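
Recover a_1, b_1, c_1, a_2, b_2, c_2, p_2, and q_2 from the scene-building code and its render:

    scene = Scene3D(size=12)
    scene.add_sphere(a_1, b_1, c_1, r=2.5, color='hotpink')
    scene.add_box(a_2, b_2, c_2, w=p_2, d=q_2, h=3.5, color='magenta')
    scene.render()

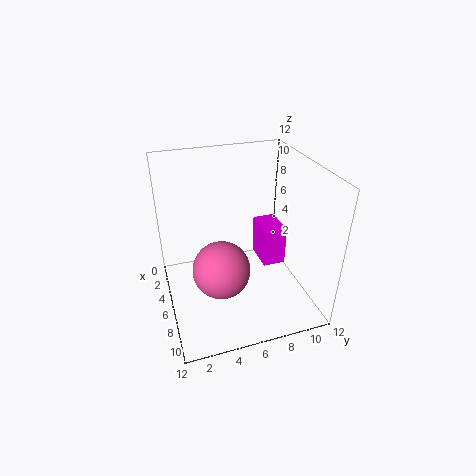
a_1 = 6
b_1 = 4.5
c_1 = 3
a_2 = 3
b_2 = 8.5
c_2 = 2.5
p_2 = 3
q_2 = 2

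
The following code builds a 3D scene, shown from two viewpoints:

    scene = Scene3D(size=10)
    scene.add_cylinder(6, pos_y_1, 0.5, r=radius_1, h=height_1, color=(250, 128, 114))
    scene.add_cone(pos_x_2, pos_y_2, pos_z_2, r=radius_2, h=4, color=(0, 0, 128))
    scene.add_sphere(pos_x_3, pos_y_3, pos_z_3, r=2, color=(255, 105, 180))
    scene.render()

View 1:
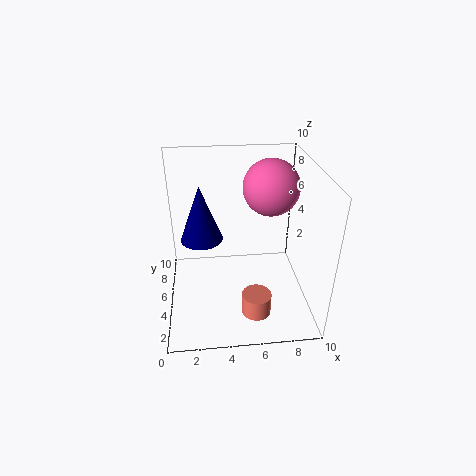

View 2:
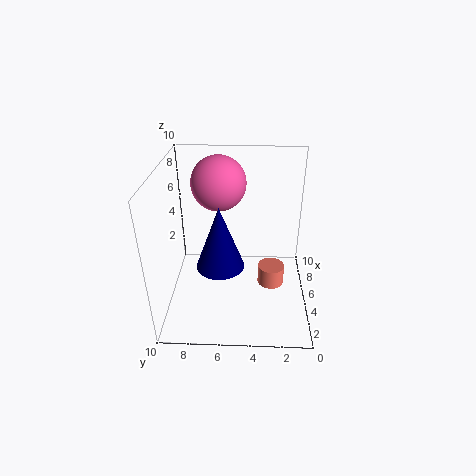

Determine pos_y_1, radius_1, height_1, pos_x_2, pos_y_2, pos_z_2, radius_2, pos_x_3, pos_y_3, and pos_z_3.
pos_y_1 = 2.5; radius_1 = 1; height_1 = 1.5; pos_x_2 = 2.5; pos_y_2 = 6; pos_z_2 = 4.5; radius_2 = 1.5; pos_x_3 = 7.5; pos_y_3 = 6.5; pos_z_3 = 8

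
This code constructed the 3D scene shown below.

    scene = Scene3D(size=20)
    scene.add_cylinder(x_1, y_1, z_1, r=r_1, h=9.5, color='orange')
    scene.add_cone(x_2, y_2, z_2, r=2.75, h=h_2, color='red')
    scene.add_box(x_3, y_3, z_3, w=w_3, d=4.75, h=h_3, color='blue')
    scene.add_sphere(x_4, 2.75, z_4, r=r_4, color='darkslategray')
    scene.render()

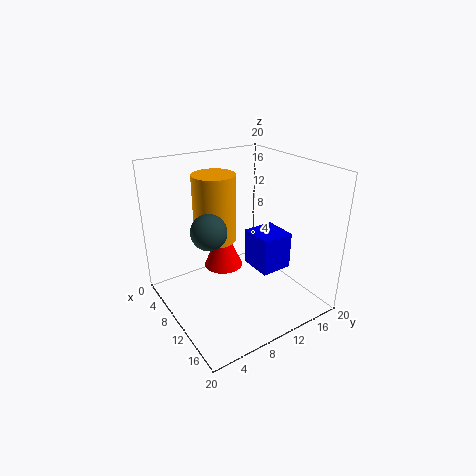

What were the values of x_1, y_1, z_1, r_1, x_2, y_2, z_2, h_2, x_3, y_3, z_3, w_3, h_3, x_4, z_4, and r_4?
x_1 = 6.75; y_1 = 8.25; z_1 = 9; r_1 = 3; x_2 = 8; y_2 = 8.75; z_2 = 5.25; h_2 = 6.25; x_3 = 7.5; y_3 = 13; z_3 = 4; w_3 = 5; h_3 = 5.5; x_4 = 15.25; z_4 = 15; r_4 = 2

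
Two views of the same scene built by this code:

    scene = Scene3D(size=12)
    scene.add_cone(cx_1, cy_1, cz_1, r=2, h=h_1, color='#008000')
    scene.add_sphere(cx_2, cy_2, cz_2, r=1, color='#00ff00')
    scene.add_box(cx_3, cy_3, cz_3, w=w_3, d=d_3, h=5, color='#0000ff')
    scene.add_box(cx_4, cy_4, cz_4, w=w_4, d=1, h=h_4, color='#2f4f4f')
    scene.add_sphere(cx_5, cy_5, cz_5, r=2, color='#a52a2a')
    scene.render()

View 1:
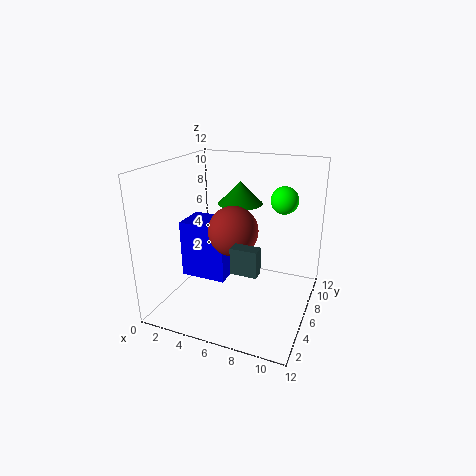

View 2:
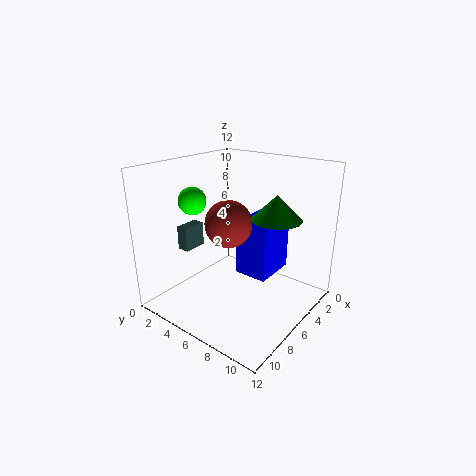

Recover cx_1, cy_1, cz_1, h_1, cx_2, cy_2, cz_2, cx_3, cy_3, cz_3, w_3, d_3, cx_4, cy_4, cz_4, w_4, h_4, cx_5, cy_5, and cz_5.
cx_1 = 5; cy_1 = 9; cz_1 = 8; h_1 = 2; cx_2 = 10; cy_2 = 5; cz_2 = 10; cx_3 = 1; cy_3 = 5; cz_3 = 2; w_3 = 4; d_3 = 3; cx_4 = 7; cy_4 = 2; cz_4 = 5; w_4 = 2; h_4 = 2; cx_5 = 6; cy_5 = 5; cz_5 = 7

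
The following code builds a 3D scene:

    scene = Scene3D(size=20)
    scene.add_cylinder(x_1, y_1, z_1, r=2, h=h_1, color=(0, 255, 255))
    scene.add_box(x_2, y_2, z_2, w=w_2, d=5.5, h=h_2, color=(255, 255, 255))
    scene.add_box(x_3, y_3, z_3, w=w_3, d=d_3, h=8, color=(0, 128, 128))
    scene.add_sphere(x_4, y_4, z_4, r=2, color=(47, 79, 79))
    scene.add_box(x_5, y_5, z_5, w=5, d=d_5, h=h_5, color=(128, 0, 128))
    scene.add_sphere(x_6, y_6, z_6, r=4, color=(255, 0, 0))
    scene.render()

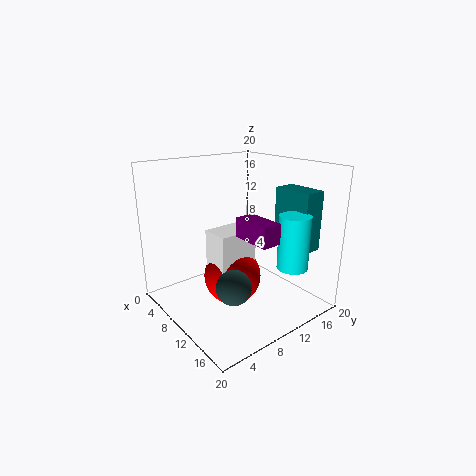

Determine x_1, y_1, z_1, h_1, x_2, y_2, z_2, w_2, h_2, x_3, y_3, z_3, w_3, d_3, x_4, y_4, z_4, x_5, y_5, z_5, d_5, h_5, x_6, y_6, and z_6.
x_1 = 17.5
y_1 = 13
z_1 = 7.5
h_1 = 7
x_2 = 8
y_2 = 6
z_2 = 6
w_2 = 4
h_2 = 5.5
x_3 = 12.5
y_3 = 14.5
z_3 = 9
w_3 = 5.5
d_3 = 3
x_4 = 17.5
y_4 = 3.5
z_4 = 8
x_5 = 13.5
y_5 = 7
z_5 = 12
d_5 = 2.5
h_5 = 2.5
x_6 = 10
y_6 = 9
z_6 = 4.5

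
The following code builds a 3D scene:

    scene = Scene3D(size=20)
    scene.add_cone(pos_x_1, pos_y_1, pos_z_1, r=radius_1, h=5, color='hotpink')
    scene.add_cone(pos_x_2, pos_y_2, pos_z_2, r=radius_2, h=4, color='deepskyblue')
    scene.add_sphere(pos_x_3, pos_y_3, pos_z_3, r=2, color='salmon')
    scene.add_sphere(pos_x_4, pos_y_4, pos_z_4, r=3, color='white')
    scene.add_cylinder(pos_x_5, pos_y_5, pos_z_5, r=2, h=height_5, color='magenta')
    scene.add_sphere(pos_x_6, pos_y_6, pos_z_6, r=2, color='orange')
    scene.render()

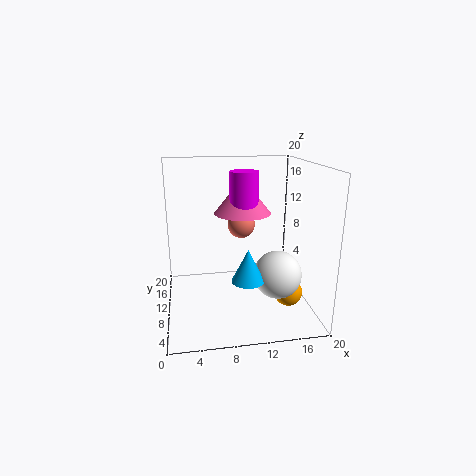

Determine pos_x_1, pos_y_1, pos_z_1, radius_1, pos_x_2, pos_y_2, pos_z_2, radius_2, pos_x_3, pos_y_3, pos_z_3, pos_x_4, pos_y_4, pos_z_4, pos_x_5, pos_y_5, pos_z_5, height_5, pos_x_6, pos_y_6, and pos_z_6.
pos_x_1 = 11, pos_y_1 = 12, pos_z_1 = 13, radius_1 = 4, pos_x_2 = 10, pos_y_2 = 3, pos_z_2 = 7, radius_2 = 2, pos_x_3 = 11, pos_y_3 = 13, pos_z_3 = 11, pos_x_4 = 14, pos_y_4 = 4, pos_z_4 = 7, pos_x_5 = 11, pos_y_5 = 11, pos_z_5 = 14, height_5 = 5, pos_x_6 = 17, pos_y_6 = 8, pos_z_6 = 2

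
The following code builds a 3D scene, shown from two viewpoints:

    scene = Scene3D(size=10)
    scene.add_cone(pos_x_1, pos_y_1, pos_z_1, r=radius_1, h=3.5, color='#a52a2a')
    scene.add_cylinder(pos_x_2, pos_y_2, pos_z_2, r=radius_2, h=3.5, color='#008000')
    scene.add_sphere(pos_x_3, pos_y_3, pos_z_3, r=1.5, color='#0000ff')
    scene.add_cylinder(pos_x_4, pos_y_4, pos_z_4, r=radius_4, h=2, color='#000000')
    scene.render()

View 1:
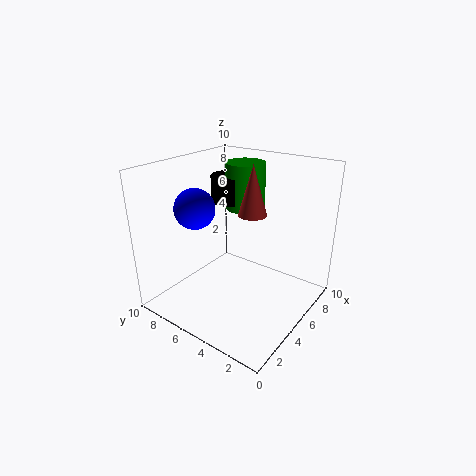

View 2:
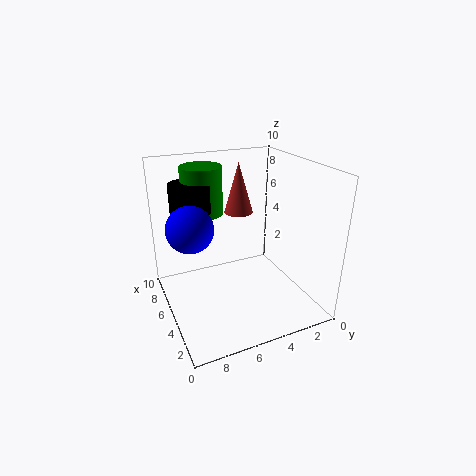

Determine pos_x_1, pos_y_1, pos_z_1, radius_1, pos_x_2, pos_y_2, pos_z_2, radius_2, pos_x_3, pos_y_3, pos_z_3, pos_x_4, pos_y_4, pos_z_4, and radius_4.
pos_x_1 = 6
pos_y_1 = 4.5
pos_z_1 = 6.5
radius_1 = 1
pos_x_2 = 8
pos_y_2 = 6.5
pos_z_2 = 6
radius_2 = 1.5
pos_x_3 = 4.5
pos_y_3 = 8.5
pos_z_3 = 6.5
pos_x_4 = 7.5
pos_y_4 = 7.5
pos_z_4 = 6.5
radius_4 = 1.5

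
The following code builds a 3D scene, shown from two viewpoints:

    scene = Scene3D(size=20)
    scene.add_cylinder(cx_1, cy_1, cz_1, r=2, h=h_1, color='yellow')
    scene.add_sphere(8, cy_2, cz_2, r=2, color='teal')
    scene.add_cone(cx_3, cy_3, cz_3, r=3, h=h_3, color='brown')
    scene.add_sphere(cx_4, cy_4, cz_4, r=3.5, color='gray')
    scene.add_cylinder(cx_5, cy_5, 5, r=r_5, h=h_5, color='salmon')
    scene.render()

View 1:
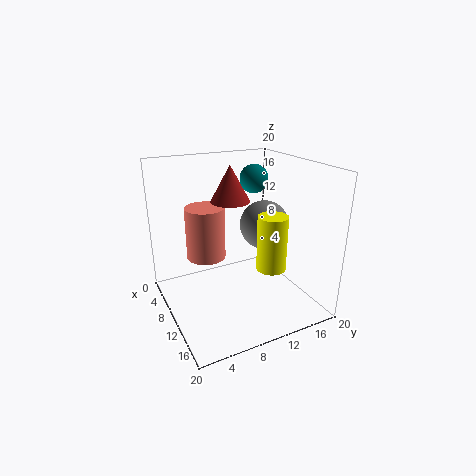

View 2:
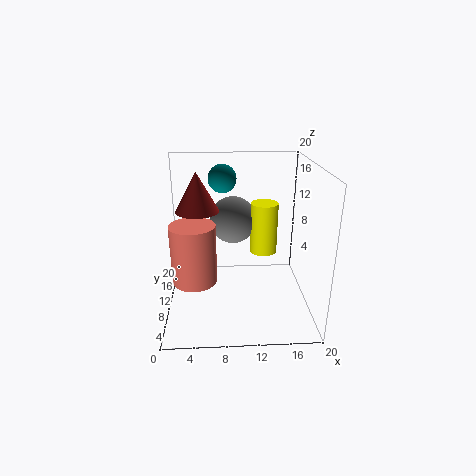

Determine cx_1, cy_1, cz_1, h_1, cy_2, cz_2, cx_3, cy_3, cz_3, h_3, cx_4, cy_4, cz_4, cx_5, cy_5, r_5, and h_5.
cx_1 = 14, cy_1 = 13, cz_1 = 6.5, h_1 = 7.5, cy_2 = 13.5, cz_2 = 17.5, cx_3 = 4.5, cy_3 = 11.5, cz_3 = 13.5, h_3 = 5.5, cx_4 = 9.5, cy_4 = 14.5, cz_4 = 11, cx_5 = 4, cy_5 = 7.5, r_5 = 3, h_5 = 8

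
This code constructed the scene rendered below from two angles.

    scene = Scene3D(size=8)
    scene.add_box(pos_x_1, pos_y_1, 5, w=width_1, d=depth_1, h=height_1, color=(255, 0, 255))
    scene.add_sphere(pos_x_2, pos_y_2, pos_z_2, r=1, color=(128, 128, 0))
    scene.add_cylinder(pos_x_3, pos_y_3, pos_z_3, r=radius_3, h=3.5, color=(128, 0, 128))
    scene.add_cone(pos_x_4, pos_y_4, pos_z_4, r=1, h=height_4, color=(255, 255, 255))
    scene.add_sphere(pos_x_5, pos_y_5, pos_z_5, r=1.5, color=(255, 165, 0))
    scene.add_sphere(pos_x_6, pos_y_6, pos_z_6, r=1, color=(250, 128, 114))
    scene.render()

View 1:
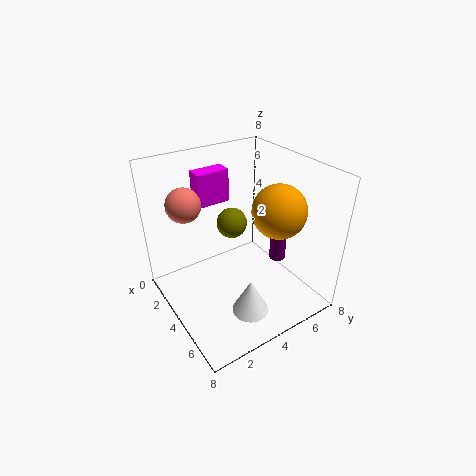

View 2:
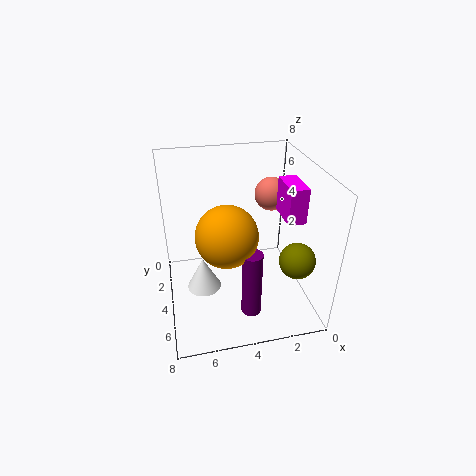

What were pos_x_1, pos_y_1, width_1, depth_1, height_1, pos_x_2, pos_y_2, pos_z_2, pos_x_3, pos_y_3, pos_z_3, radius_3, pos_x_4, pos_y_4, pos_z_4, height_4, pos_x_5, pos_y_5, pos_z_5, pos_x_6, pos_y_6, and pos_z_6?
pos_x_1 = 0.5, pos_y_1 = 3, width_1 = 1, depth_1 = 2, height_1 = 2, pos_x_2 = 1, pos_y_2 = 5.5, pos_z_2 = 3, pos_x_3 = 4, pos_y_3 = 7, pos_z_3 = 1.5, radius_3 = 0.5, pos_x_4 = 6, pos_y_4 = 3.5, pos_z_4 = 0.5, height_4 = 2, pos_x_5 = 5, pos_y_5 = 6, pos_z_5 = 5.5, pos_x_6 = 1.5, pos_y_6 = 2, pos_z_6 = 5.5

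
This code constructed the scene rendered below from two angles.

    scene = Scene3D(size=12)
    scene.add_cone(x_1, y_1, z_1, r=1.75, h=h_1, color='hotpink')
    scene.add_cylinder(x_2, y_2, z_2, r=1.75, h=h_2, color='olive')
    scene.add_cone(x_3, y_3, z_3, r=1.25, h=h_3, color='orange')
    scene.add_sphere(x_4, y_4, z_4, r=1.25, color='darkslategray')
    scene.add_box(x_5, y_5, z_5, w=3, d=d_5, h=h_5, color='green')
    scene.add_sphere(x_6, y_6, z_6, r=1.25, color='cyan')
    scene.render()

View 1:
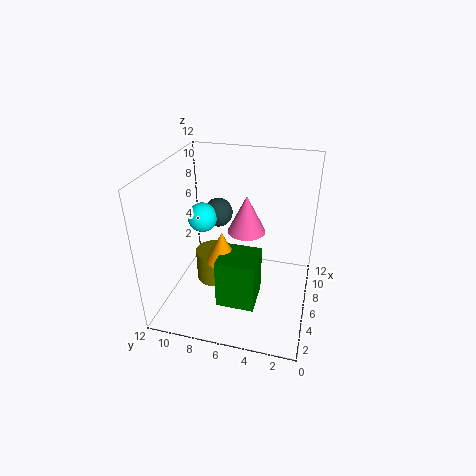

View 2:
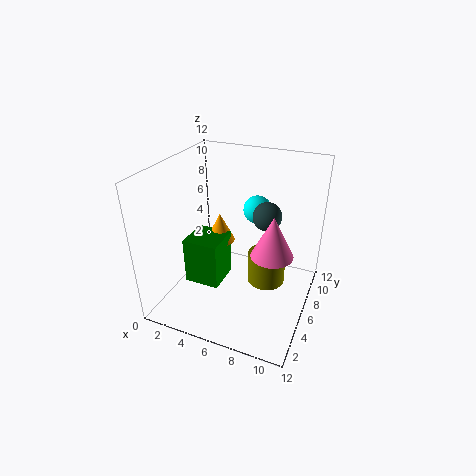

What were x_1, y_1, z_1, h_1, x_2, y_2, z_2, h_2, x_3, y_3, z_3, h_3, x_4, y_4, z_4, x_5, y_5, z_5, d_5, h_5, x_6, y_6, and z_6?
x_1 = 9; y_1 = 6; z_1 = 5; h_1 = 3.5; x_2 = 7.75; y_2 = 8.75; z_2 = 0.25; h_2 = 3; x_3 = 4; y_3 = 6.75; z_3 = 5; h_3 = 2.5; x_4 = 7.75; y_4 = 8.25; z_4 = 7.25; x_5 = 2; y_5 = 3.75; z_5 = 2; d_5 = 3; h_5 = 4; x_6 = 6.5; y_6 = 9.25; z_6 = 7.25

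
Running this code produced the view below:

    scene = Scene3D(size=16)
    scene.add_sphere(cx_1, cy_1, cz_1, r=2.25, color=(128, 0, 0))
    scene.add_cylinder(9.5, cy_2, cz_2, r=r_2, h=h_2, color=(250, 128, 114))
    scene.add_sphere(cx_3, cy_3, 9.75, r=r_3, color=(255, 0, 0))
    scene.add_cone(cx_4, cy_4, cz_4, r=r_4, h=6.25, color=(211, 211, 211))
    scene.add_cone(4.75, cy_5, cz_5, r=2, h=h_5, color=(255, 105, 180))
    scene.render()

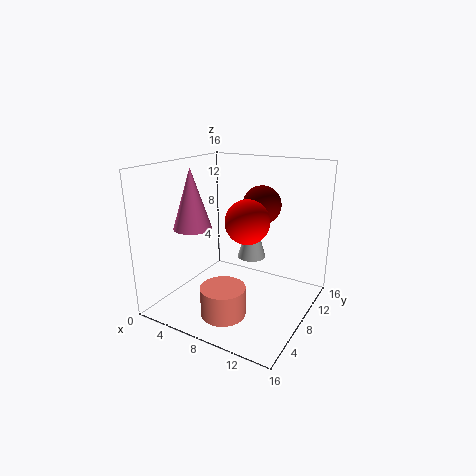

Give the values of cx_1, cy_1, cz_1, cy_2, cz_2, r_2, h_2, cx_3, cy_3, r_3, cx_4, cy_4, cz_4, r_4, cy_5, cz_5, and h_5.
cx_1 = 9, cy_1 = 11.75, cz_1 = 11, cy_2 = 2.5, cz_2 = 2, r_2 = 2.25, h_2 = 3, cx_3 = 8.75, cy_3 = 8.75, r_3 = 2.5, cx_4 = 7.5, cy_4 = 12.25, cz_4 = 4, r_4 = 1.75, cy_5 = 4.25, cz_5 = 9.75, h_5 = 6.25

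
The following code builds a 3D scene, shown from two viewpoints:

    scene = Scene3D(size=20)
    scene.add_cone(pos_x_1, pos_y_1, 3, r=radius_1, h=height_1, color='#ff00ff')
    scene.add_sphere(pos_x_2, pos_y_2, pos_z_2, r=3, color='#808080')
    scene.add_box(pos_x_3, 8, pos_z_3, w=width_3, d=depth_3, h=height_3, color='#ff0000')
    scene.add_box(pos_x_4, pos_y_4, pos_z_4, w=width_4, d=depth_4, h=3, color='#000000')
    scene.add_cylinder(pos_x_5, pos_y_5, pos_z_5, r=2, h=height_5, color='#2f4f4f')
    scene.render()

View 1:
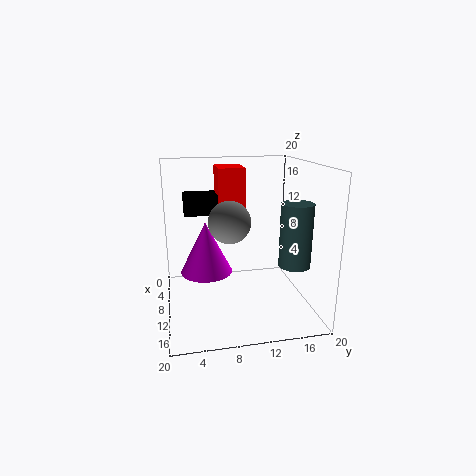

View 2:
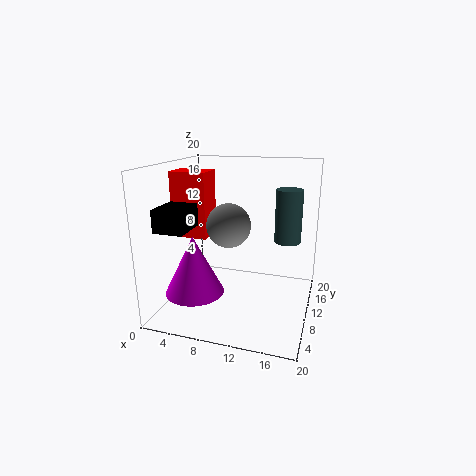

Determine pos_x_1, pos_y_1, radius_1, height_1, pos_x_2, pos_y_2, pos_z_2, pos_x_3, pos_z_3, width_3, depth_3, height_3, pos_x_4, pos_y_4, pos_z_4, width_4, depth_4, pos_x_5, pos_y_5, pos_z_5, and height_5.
pos_x_1 = 5, pos_y_1 = 6, radius_1 = 4, height_1 = 8, pos_x_2 = 9, pos_y_2 = 9, pos_z_2 = 12, pos_x_3 = 1, pos_z_3 = 10, width_3 = 5, depth_3 = 4, height_3 = 9, pos_x_4 = 1, pos_y_4 = 3, pos_z_4 = 12, width_4 = 4, depth_4 = 5, pos_x_5 = 16, pos_y_5 = 16, pos_z_5 = 8, height_5 = 8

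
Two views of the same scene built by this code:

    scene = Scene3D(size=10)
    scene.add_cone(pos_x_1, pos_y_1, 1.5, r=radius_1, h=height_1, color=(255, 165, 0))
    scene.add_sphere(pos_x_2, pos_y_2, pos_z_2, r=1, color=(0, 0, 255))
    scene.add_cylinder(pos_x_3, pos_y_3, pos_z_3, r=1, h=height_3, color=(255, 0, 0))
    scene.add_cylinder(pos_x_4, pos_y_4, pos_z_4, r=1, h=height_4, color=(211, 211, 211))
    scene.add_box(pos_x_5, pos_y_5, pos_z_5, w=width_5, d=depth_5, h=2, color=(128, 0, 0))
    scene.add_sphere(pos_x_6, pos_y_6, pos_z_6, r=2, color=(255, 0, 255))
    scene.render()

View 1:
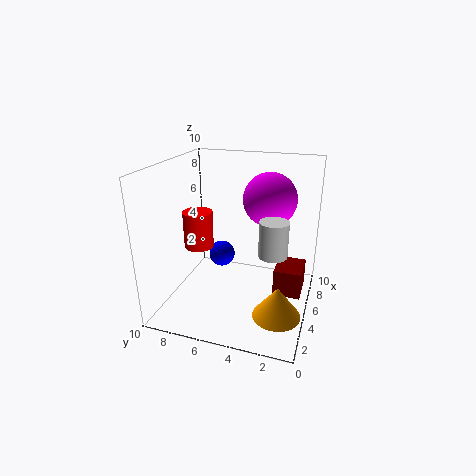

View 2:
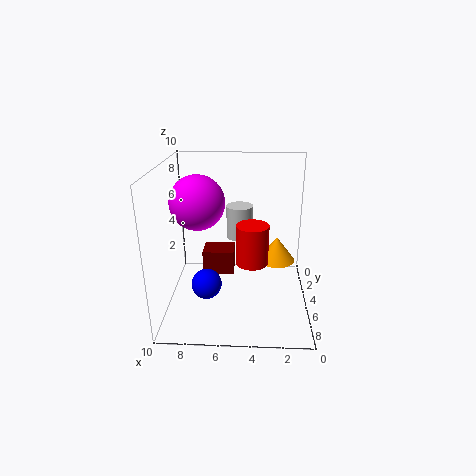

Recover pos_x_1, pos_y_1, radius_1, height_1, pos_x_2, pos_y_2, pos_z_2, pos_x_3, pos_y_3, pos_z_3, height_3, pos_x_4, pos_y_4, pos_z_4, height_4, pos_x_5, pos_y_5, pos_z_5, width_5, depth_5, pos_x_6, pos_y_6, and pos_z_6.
pos_x_1 = 2; pos_y_1 = 1.5; radius_1 = 1.5; height_1 = 2; pos_x_2 = 7; pos_y_2 = 7; pos_z_2 = 2.5; pos_x_3 = 4; pos_y_3 = 7.5; pos_z_3 = 4.5; height_3 = 2.5; pos_x_4 = 5; pos_y_4 = 2.5; pos_z_4 = 4; height_4 = 2.5; pos_x_5 = 5.5; pos_y_5 = 0.5; pos_z_5 = 0.5; width_5 = 2.5; depth_5 = 2; pos_x_6 = 8; pos_y_6 = 3.5; pos_z_6 = 7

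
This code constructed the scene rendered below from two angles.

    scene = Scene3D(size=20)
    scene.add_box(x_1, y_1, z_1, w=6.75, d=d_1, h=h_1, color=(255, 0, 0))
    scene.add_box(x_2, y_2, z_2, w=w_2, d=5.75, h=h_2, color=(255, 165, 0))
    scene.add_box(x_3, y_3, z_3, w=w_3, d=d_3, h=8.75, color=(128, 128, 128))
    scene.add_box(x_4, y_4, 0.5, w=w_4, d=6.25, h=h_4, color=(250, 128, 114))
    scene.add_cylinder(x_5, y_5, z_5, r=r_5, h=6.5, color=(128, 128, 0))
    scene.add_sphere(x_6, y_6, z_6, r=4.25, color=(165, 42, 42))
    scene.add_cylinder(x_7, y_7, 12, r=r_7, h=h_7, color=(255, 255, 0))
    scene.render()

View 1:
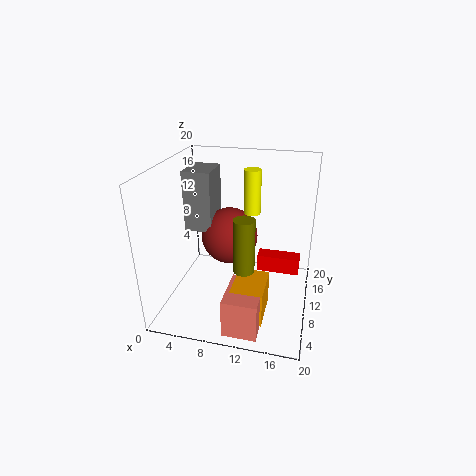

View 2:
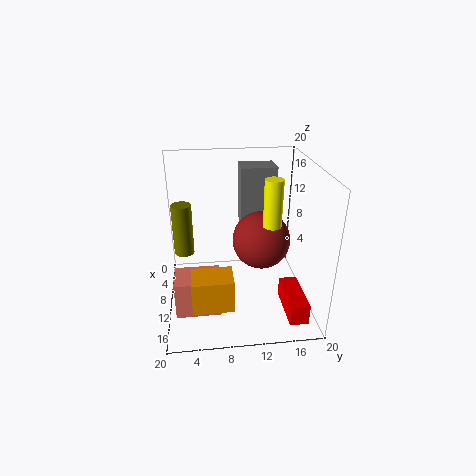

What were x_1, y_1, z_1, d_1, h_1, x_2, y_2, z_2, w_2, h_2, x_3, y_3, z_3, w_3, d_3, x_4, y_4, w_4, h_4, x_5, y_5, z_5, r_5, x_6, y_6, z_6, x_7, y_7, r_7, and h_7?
x_1 = 11.75, y_1 = 15.75, z_1 = 1.25, d_1 = 2.5, h_1 = 2.75, x_2 = 10.5, y_2 = 3.25, z_2 = 1, w_2 = 4.25, h_2 = 4.75, x_3 = 1.75, y_3 = 11, z_3 = 9.75, w_3 = 4, d_3 = 5.25, x_4 = 10, y_4 = 1, w_4 = 4.5, h_4 = 5.25, x_5 = 12.5, y_5 = 2.75, z_5 = 9.75, r_5 = 1.25, x_6 = 7.75, y_6 = 13.75, z_6 = 8.25, x_7 = 11, y_7 = 14.5, r_7 = 1.25, h_7 = 6.5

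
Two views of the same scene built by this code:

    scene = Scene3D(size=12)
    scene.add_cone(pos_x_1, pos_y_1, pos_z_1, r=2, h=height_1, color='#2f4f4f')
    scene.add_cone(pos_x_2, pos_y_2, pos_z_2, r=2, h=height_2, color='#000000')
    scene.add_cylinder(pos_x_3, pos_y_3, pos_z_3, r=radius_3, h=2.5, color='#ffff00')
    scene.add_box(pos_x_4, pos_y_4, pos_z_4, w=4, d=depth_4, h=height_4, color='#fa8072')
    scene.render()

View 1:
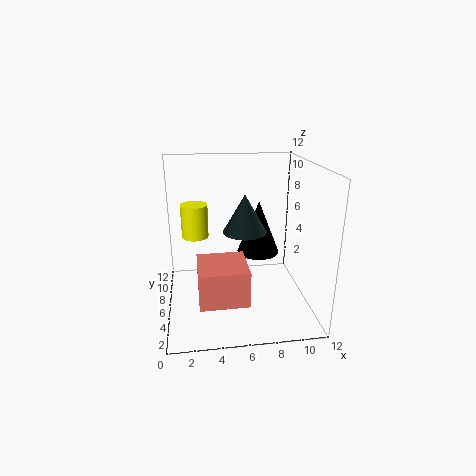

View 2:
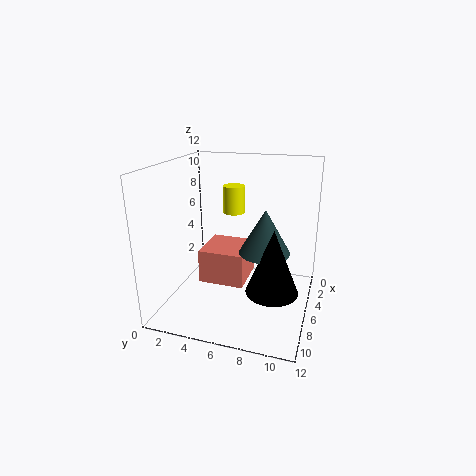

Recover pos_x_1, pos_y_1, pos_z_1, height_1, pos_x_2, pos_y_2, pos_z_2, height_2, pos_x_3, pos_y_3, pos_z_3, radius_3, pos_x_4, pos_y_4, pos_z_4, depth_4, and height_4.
pos_x_1 = 7; pos_y_1 = 8.5; pos_z_1 = 5.5; height_1 = 3.5; pos_x_2 = 8.5; pos_y_2 = 9.5; pos_z_2 = 3; height_2 = 5; pos_x_3 = 2.5; pos_y_3 = 4.5; pos_z_3 = 7; radius_3 = 1; pos_x_4 = 2.5; pos_y_4 = 2.5; pos_z_4 = 1.5; depth_4 = 4; height_4 = 3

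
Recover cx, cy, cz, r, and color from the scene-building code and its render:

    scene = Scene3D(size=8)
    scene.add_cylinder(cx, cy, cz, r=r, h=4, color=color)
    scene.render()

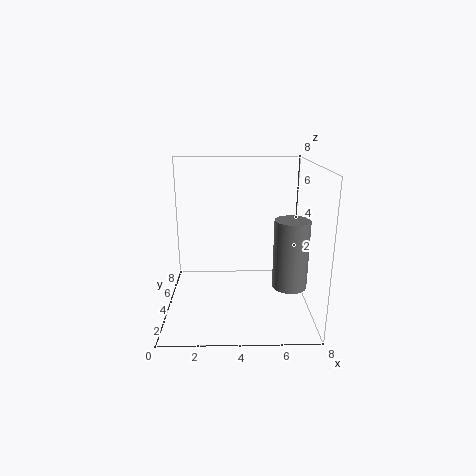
cx = 7
cy = 4
cz = 1
r = 1
color = 'gray'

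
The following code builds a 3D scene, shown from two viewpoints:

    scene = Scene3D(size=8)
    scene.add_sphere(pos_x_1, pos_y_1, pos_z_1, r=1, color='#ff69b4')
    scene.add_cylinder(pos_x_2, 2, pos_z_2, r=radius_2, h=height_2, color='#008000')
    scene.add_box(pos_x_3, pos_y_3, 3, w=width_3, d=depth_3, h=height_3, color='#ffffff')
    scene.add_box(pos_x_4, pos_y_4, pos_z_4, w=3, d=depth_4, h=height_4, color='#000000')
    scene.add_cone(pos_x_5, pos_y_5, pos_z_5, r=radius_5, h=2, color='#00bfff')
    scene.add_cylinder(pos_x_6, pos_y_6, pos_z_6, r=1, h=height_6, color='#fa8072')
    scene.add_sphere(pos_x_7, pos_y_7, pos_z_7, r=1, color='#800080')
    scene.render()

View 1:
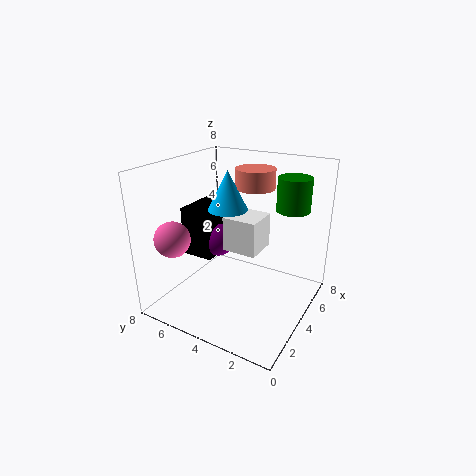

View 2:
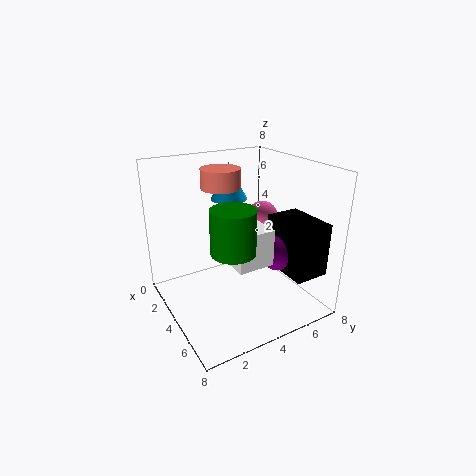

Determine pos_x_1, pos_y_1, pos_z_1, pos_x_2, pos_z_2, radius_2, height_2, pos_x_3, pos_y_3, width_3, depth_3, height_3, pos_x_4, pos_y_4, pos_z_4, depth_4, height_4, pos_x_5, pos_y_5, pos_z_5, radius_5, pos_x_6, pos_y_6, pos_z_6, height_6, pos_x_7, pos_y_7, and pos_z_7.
pos_x_1 = 2
pos_y_1 = 7
pos_z_1 = 4
pos_x_2 = 7
pos_z_2 = 5
radius_2 = 1
height_2 = 2
pos_x_3 = 4
pos_y_3 = 3
width_3 = 2
depth_3 = 2
height_3 = 2
pos_x_4 = 4
pos_y_4 = 6
pos_z_4 = 2
depth_4 = 2
height_4 = 3
pos_x_5 = 3
pos_y_5 = 4
pos_z_5 = 6
radius_5 = 1
pos_x_6 = 4
pos_y_6 = 3
pos_z_6 = 7
height_6 = 1
pos_x_7 = 5
pos_y_7 = 6
pos_z_7 = 3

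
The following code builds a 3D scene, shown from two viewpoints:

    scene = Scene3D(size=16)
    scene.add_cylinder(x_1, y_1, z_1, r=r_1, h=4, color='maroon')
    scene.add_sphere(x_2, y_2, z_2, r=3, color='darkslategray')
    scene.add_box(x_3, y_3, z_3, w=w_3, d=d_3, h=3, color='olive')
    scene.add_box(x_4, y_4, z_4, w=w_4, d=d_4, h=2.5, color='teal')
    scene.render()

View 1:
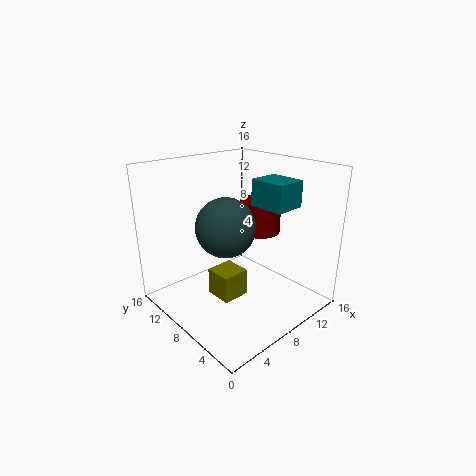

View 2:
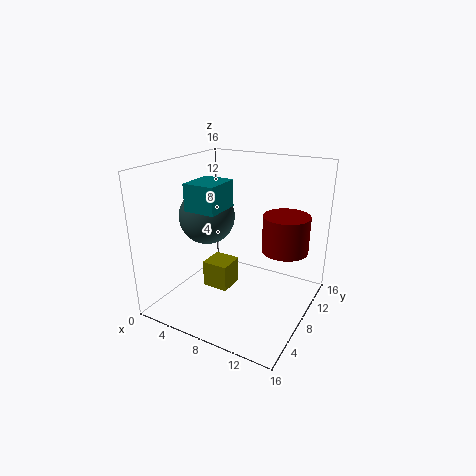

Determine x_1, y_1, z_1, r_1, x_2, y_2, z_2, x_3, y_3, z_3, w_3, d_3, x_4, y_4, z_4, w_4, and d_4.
x_1 = 13, y_1 = 9.5, z_1 = 7, r_1 = 2.5, x_2 = 5, y_2 = 6.5, z_2 = 10.5, x_3 = 4.5, y_3 = 6, z_3 = 2, w_3 = 3, d_3 = 3, x_4 = 6.5, y_4 = 1, z_4 = 13, w_4 = 3, d_4 = 3.5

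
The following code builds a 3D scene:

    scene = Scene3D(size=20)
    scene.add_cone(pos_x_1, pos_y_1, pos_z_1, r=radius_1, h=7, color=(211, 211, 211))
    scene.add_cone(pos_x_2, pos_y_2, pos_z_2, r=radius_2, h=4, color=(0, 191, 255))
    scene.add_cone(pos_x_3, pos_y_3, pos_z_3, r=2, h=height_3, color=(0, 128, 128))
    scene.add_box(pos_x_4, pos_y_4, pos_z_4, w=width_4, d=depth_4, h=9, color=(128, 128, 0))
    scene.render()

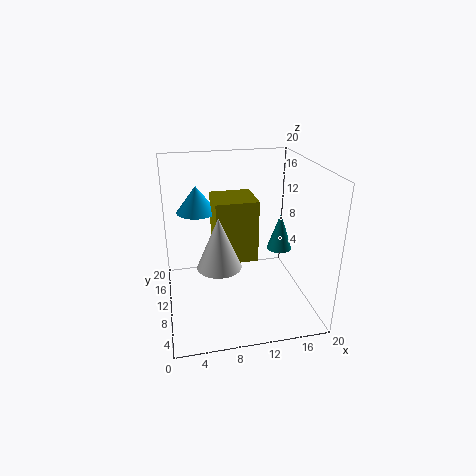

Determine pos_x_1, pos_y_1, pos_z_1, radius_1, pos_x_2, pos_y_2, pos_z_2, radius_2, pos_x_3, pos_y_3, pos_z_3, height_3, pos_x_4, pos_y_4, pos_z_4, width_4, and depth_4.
pos_x_1 = 7; pos_y_1 = 8; pos_z_1 = 7; radius_1 = 3; pos_x_2 = 5; pos_y_2 = 16; pos_z_2 = 12; radius_2 = 3; pos_x_3 = 18; pos_y_3 = 15; pos_z_3 = 5; height_3 = 6; pos_x_4 = 7; pos_y_4 = 10; pos_z_4 = 6; width_4 = 6; depth_4 = 6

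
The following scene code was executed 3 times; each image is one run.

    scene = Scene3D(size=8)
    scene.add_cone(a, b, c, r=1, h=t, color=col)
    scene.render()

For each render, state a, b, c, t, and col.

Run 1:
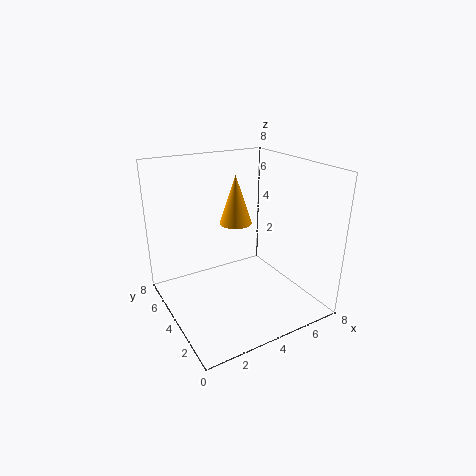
a = 5, b = 6, c = 4, t = 3, col = 'orange'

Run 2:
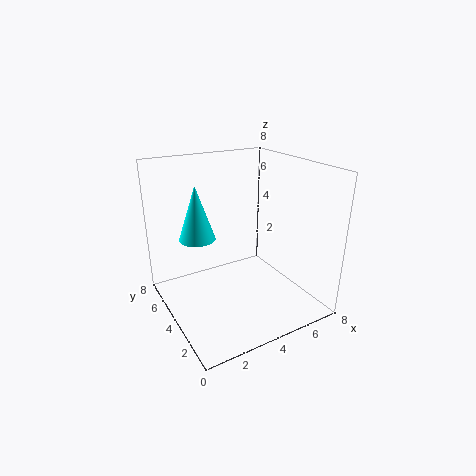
a = 2, b = 5, c = 4, t = 3, col = 'cyan'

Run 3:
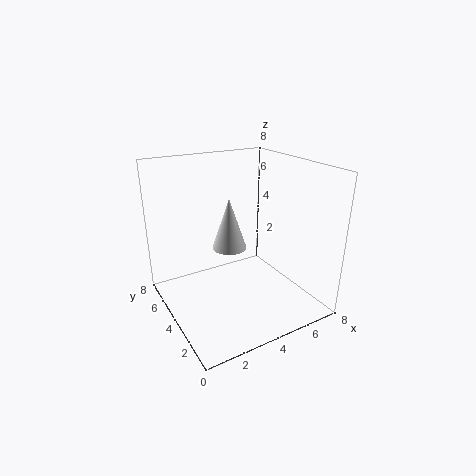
a = 4, b = 5, c = 3, t = 3, col = 'lightgray'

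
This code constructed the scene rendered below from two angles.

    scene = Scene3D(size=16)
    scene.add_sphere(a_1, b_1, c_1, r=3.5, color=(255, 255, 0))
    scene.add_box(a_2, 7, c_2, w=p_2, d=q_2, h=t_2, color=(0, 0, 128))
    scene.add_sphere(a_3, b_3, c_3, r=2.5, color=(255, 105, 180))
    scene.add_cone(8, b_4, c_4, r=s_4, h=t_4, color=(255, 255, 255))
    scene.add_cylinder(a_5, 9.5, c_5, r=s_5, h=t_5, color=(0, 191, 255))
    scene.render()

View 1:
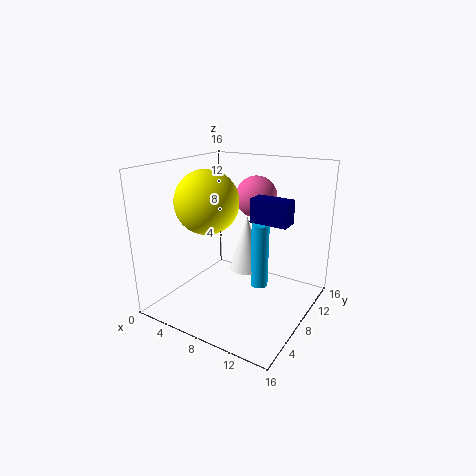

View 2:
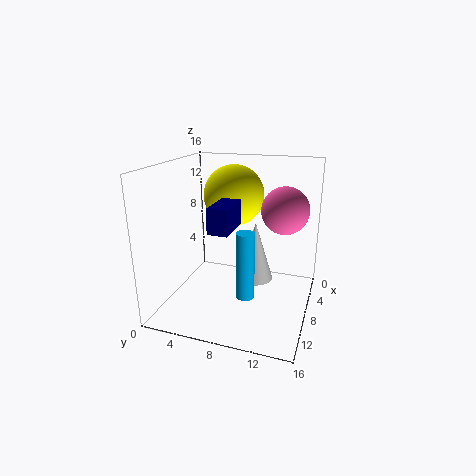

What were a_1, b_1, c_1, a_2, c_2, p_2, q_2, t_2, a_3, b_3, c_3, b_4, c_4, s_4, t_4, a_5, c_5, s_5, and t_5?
a_1 = 5
b_1 = 6.5
c_1 = 12
a_2 = 10
c_2 = 10.5
p_2 = 4
q_2 = 2
t_2 = 2.5
a_3 = 7.5
b_3 = 13
c_3 = 11.5
b_4 = 10
c_4 = 3.5
s_4 = 2
t_4 = 6.5
a_5 = 10
c_5 = 2
s_5 = 1
t_5 = 7.5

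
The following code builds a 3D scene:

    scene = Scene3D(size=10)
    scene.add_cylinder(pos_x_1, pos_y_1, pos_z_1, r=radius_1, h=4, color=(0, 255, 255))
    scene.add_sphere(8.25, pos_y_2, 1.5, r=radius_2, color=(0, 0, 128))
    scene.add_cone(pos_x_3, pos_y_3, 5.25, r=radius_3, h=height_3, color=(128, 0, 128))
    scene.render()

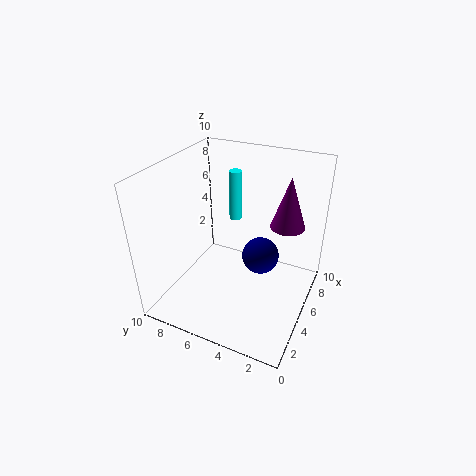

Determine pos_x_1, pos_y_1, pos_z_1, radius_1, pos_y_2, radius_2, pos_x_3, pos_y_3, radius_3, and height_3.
pos_x_1 = 8.75; pos_y_1 = 7; pos_z_1 = 4.25; radius_1 = 0.5; pos_y_2 = 4.5; radius_2 = 1.5; pos_x_3 = 7.5; pos_y_3 = 2.25; radius_3 = 1.25; height_3 = 3.75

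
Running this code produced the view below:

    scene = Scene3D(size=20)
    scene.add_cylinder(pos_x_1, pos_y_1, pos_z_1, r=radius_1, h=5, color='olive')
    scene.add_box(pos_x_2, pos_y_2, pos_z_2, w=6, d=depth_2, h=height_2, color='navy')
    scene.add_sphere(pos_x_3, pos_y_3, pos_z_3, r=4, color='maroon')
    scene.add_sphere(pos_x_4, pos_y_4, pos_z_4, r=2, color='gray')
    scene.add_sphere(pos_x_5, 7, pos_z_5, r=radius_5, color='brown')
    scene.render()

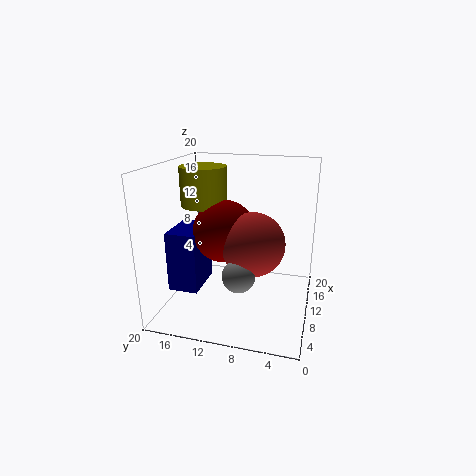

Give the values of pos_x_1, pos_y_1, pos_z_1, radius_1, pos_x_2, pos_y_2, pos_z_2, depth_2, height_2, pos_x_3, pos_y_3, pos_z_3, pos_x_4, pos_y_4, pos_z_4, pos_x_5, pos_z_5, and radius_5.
pos_x_1 = 8; pos_y_1 = 14; pos_z_1 = 15; radius_1 = 3; pos_x_2 = 4; pos_y_2 = 14; pos_z_2 = 4; depth_2 = 4; height_2 = 8; pos_x_3 = 7; pos_y_3 = 11; pos_z_3 = 12; pos_x_4 = 3; pos_y_4 = 8; pos_z_4 = 8; pos_x_5 = 6; pos_z_5 = 11; radius_5 = 4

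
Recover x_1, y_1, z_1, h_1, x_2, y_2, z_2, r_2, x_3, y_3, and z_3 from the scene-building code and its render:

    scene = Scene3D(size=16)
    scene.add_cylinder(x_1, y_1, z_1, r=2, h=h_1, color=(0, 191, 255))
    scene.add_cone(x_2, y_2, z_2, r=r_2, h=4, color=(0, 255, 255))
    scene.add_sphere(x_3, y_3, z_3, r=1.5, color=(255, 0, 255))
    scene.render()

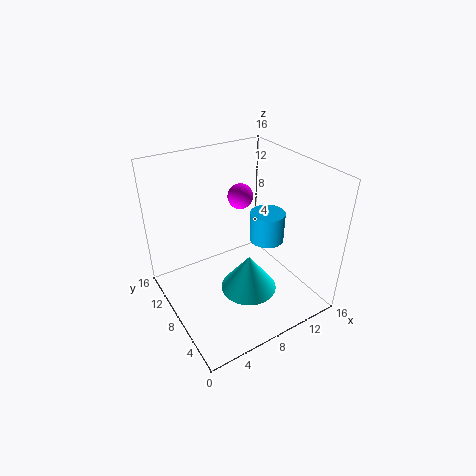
x_1 = 12, y_1 = 8, z_1 = 6.5, h_1 = 3.5, x_2 = 7.5, y_2 = 5, z_2 = 3.5, r_2 = 3, x_3 = 10.5, y_3 = 11.5, z_3 = 11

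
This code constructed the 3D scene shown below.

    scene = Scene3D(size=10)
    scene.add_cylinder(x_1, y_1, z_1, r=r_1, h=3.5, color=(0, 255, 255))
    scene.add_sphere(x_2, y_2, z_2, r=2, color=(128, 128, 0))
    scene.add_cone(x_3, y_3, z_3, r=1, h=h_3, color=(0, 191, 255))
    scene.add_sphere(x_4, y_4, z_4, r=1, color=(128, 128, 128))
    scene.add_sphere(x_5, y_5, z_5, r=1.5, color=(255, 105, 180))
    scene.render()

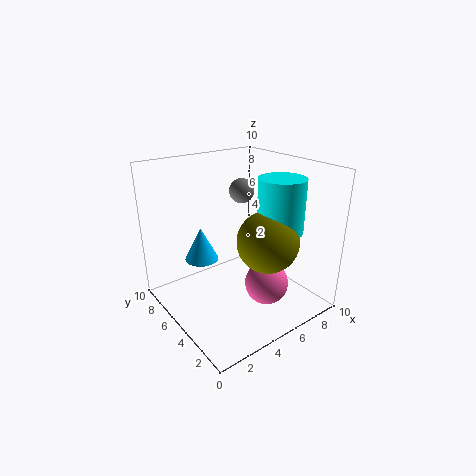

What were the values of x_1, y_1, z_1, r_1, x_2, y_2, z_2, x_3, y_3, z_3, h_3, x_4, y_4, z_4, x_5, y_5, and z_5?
x_1 = 6.5, y_1 = 2.5, z_1 = 6, r_1 = 1.5, x_2 = 5.5, y_2 = 2.5, z_2 = 5.5, x_3 = 1.5, y_3 = 4, z_3 = 5, h_3 = 2, x_4 = 8, y_4 = 8.5, z_4 = 7, x_5 = 6, y_5 = 3, z_5 = 2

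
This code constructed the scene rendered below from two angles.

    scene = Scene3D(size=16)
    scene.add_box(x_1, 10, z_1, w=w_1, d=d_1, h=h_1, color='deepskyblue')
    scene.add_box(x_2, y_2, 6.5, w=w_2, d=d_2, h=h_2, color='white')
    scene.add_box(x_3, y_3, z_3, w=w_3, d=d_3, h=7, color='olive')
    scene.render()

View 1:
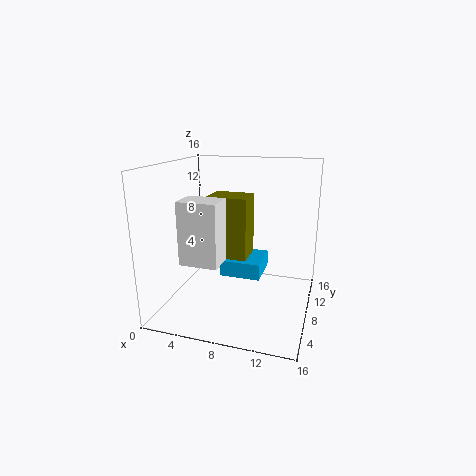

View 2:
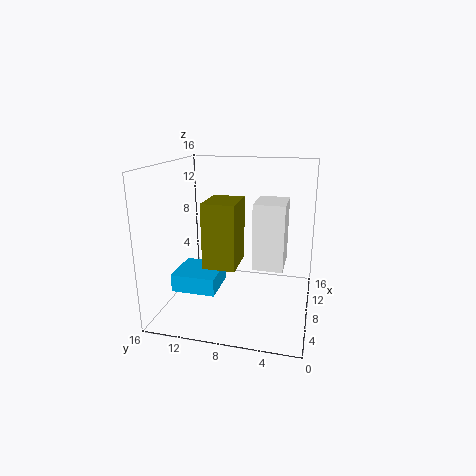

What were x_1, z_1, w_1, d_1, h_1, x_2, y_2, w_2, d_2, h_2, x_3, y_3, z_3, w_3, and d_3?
x_1 = 5, z_1 = 2, w_1 = 5, d_1 = 5, h_1 = 2, x_2 = 3.5, y_2 = 2.5, w_2 = 4, d_2 = 3, h_2 = 6.5, x_3 = 4.5, y_3 = 7.5, z_3 = 5.5, w_3 = 4.5, d_3 = 3.5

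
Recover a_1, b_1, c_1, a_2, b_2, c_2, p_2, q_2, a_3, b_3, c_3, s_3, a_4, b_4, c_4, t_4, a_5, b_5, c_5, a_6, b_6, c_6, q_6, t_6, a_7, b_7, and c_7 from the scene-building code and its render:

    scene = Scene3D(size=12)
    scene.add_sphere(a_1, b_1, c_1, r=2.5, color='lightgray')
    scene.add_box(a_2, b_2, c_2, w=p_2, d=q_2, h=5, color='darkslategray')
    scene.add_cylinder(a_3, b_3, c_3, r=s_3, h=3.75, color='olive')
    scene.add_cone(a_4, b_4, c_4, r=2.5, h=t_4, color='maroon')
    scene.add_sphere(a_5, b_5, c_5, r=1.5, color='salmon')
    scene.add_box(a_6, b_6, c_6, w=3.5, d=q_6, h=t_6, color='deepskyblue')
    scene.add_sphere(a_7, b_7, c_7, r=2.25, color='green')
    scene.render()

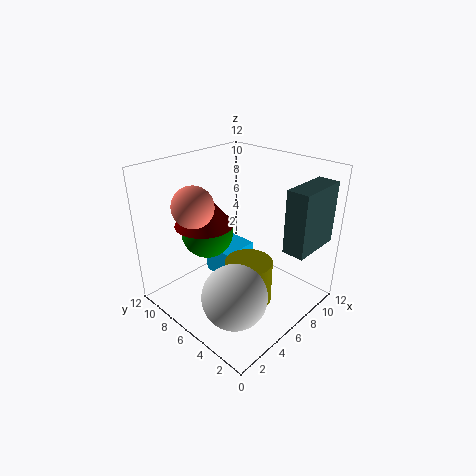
a_1 = 2.75; b_1 = 3.25; c_1 = 3.25; a_2 = 6.75; b_2 = 0.25; c_2 = 6; p_2 = 4.25; q_2 = 1.75; a_3 = 6; b_3 = 4.75; c_3 = 0.5; s_3 = 2; a_4 = 4.75; b_4 = 8.75; c_4 = 6.75; t_4 = 3; a_5 = 1.75; b_5 = 6.25; c_5 = 10; a_6 = 6.5; b_6 = 7.75; c_6 = 0.5; q_6 = 3; t_6 = 2.75; a_7 = 5.25; b_7 = 9; c_7 = 5.75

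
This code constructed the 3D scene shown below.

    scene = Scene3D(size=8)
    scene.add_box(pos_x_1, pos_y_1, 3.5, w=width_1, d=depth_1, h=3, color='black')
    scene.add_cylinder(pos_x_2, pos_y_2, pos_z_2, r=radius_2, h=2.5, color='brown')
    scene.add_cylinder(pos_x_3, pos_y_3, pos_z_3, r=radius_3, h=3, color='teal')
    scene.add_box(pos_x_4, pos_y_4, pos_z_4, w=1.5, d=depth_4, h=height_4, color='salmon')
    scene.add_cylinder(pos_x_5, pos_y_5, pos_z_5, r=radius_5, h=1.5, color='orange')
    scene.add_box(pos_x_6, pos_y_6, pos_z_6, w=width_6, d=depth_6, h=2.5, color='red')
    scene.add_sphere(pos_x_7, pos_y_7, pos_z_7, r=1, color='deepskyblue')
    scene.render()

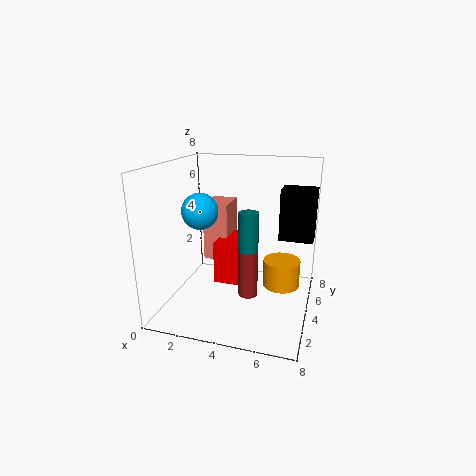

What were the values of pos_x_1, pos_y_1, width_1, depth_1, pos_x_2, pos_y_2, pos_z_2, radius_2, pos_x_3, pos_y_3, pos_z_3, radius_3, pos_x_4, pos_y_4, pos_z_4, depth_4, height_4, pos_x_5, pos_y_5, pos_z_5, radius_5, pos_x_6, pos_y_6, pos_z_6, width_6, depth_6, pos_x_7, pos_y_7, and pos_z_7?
pos_x_1 = 6, pos_y_1 = 5.5, width_1 = 2, depth_1 = 1.5, pos_x_2 = 5, pos_y_2 = 2.5, pos_z_2 = 1.5, radius_2 = 0.5, pos_x_3 = 5, pos_y_3 = 2.5, pos_z_3 = 3, radius_3 = 0.5, pos_x_4 = 1.5, pos_y_4 = 5, pos_z_4 = 2, depth_4 = 2, height_4 = 3.5, pos_x_5 = 6.5, pos_y_5 = 4, pos_z_5 = 1.5, radius_5 = 1, pos_x_6 = 2.5, pos_y_6 = 4, pos_z_6 = 1, width_6 = 2, depth_6 = 2.5, pos_x_7 = 2, pos_y_7 = 3.5, pos_z_7 = 5.5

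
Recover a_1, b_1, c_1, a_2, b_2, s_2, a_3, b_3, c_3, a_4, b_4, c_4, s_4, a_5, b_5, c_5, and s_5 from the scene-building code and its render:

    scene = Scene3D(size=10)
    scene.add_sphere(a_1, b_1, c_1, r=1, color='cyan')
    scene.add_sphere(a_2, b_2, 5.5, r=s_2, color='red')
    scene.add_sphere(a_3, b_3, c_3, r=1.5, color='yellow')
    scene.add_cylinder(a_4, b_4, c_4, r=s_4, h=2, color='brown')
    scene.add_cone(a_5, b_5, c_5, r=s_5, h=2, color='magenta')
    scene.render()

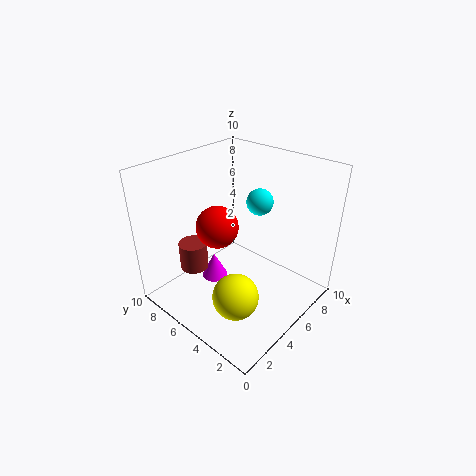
a_1 = 8
b_1 = 5.5
c_1 = 6.5
a_2 = 4.5
b_2 = 6.5
s_2 = 1.5
a_3 = 2.5
b_3 = 3
c_3 = 2.5
a_4 = 3
b_4 = 7.5
c_4 = 2.5
s_4 = 1
a_5 = 5
b_5 = 7.5
c_5 = 0.5
s_5 = 1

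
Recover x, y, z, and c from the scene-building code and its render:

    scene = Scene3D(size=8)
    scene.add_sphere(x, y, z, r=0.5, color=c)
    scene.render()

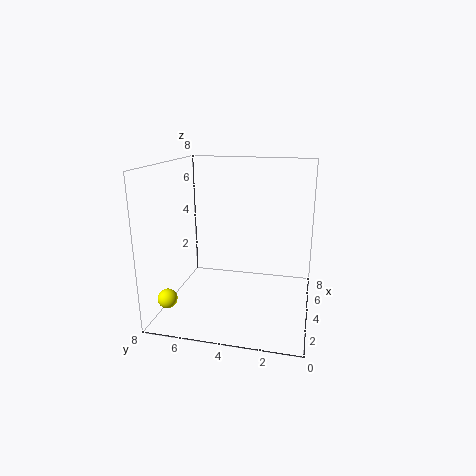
x = 1; y = 7; z = 1.5; c = 'yellow'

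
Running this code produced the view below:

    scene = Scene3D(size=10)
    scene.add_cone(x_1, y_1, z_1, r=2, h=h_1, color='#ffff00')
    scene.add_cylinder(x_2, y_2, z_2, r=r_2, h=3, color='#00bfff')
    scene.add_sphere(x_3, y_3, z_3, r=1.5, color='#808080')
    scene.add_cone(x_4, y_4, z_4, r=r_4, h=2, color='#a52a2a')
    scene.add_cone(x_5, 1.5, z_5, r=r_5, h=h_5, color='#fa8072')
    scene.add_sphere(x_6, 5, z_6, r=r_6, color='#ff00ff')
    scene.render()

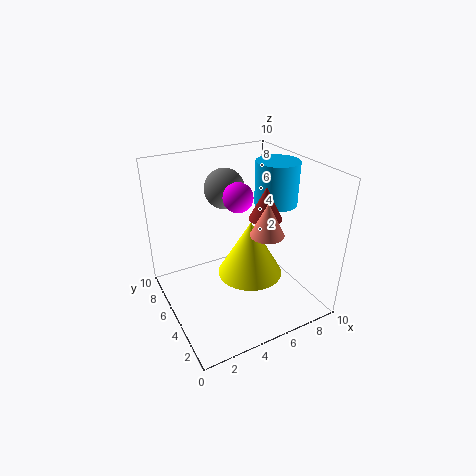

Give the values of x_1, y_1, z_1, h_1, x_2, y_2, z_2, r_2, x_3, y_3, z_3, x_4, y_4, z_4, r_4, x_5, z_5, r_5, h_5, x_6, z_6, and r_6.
x_1 = 4.5; y_1 = 2.5; z_1 = 4; h_1 = 3.5; x_2 = 8; y_2 = 5; z_2 = 7; r_2 = 1.5; x_3 = 5.5; y_3 = 8; z_3 = 7.5; x_4 = 5.5; y_4 = 2.5; z_4 = 7.5; r_4 = 1; x_5 = 5; z_5 = 7; r_5 = 1; h_5 = 2; x_6 = 5; z_6 = 8; r_6 = 1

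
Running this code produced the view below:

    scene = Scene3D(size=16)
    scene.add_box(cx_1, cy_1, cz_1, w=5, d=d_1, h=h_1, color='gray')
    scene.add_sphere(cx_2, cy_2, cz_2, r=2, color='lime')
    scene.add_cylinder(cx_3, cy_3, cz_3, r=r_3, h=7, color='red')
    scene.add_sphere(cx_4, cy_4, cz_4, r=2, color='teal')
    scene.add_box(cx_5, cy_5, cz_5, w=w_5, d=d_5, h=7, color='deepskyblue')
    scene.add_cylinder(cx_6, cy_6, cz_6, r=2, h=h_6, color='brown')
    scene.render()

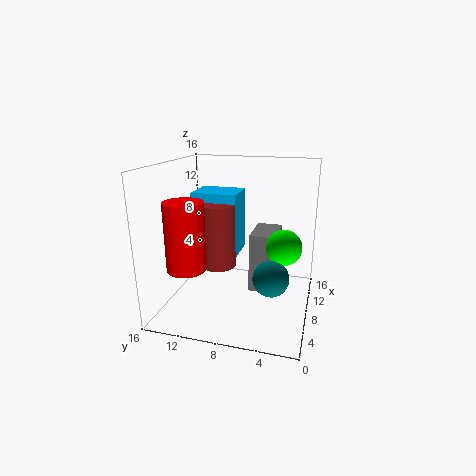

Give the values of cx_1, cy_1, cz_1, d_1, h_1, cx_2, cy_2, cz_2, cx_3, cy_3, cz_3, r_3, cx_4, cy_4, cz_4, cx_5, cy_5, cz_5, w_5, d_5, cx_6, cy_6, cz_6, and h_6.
cx_1 = 9; cy_1 = 4; cz_1 = 1; d_1 = 3; h_1 = 7; cx_2 = 9; cy_2 = 3; cz_2 = 7; cx_3 = 3; cy_3 = 12; cz_3 = 6; r_3 = 2; cx_4 = 7; cy_4 = 4; cz_4 = 4; cx_5 = 7; cy_5 = 8; cz_5 = 6; w_5 = 4; d_5 = 5; cx_6 = 7; cy_6 = 10; cz_6 = 5; h_6 = 7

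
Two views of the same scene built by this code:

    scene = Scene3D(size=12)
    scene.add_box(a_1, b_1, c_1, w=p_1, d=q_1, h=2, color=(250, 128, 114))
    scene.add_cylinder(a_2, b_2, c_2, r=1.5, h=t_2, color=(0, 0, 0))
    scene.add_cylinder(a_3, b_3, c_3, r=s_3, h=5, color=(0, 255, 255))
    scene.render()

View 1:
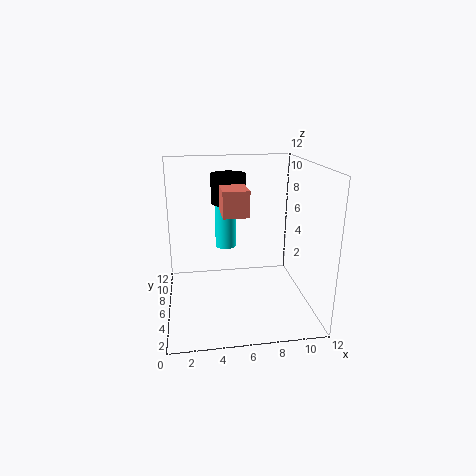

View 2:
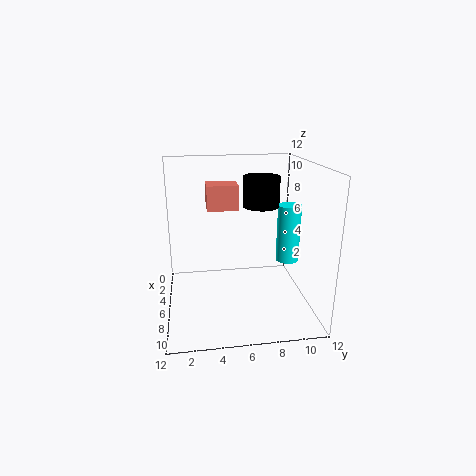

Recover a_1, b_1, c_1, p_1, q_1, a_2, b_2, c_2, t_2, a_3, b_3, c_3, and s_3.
a_1 = 4.5
b_1 = 3.5
c_1 = 8.5
p_1 = 2
q_1 = 2.5
a_2 = 5.5
b_2 = 8
c_2 = 8.5
t_2 = 2.5
a_3 = 5.5
b_3 = 10.5
c_3 = 3.5
s_3 = 1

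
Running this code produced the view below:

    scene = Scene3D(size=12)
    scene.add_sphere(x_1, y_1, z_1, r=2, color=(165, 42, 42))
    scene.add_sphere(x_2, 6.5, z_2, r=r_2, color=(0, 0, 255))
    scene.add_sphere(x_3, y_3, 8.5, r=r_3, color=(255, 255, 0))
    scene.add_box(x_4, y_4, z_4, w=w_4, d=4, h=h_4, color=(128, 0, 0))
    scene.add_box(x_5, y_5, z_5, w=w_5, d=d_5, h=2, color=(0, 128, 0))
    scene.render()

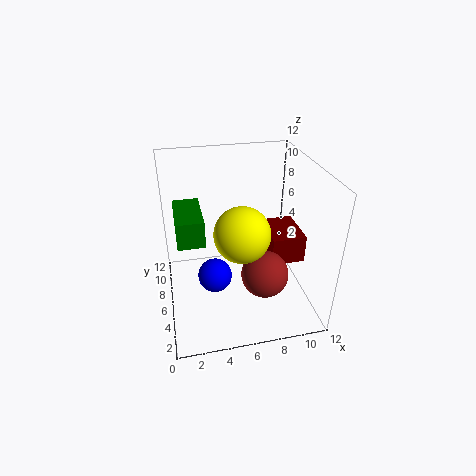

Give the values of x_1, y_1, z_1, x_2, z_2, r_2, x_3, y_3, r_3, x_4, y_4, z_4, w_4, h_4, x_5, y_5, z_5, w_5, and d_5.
x_1 = 8, y_1 = 4.5, z_1 = 3, x_2 = 4, z_2 = 2, r_2 = 1.5, x_3 = 5.5, y_3 = 2.5, r_3 = 2, x_4 = 9, y_4 = 5.5, z_4 = 3, w_4 = 3, h_4 = 2.5, x_5 = 1, y_5 = 3, z_5 = 7.5, w_5 = 2, d_5 = 4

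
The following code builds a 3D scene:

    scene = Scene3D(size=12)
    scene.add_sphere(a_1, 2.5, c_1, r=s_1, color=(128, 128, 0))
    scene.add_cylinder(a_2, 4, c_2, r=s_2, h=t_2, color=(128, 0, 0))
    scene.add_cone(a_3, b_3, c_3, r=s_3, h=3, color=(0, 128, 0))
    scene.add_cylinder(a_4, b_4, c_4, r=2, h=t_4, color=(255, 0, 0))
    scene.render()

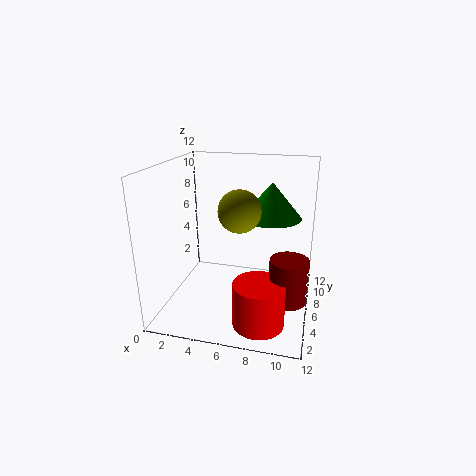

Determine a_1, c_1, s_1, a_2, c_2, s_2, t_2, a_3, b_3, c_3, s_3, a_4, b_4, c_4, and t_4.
a_1 = 7; c_1 = 9.5; s_1 = 1.5; a_2 = 10.5; c_2 = 2; s_2 = 1.5; t_2 = 3.5; a_3 = 8.5; b_3 = 7.5; c_3 = 7.5; s_3 = 2.5; a_4 = 8.5; b_4 = 2.5; c_4 = 0.5; t_4 = 3.5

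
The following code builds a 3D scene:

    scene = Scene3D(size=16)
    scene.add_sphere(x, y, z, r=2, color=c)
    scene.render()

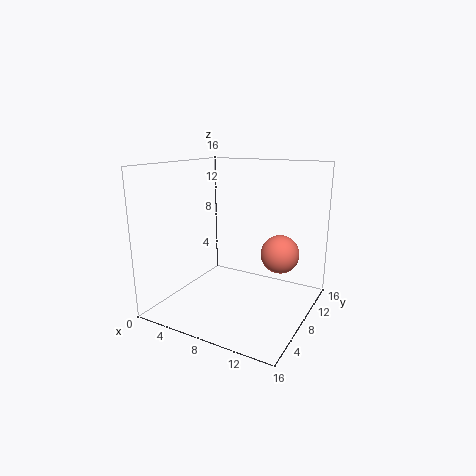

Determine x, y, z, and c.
x = 13; y = 8; z = 7; c = 'salmon'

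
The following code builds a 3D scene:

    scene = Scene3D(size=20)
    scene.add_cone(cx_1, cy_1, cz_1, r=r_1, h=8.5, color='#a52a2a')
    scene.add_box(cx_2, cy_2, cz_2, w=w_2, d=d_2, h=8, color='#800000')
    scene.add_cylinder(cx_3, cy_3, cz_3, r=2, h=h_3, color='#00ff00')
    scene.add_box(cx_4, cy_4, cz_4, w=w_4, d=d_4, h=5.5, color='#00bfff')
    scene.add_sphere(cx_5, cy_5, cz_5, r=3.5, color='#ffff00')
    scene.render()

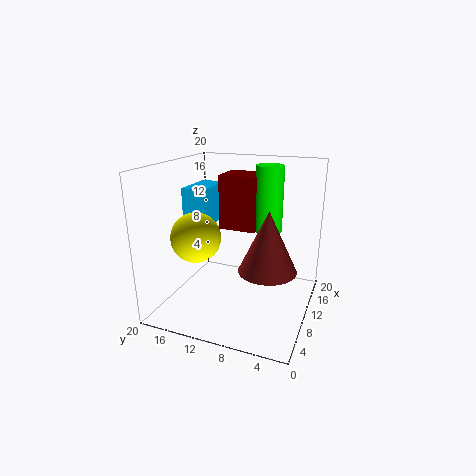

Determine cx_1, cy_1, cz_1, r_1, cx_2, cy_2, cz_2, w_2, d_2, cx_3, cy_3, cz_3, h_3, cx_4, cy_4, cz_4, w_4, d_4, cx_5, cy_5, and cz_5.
cx_1 = 9.5
cy_1 = 5.5
cz_1 = 6
r_1 = 4
cx_2 = 12.5
cy_2 = 8.5
cz_2 = 10
w_2 = 5
d_2 = 5.5
cx_3 = 14.5
cy_3 = 7
cz_3 = 10
h_3 = 9.5
cx_4 = 9
cy_4 = 14.5
cz_4 = 11
w_4 = 6.5
d_4 = 3.5
cx_5 = 8
cy_5 = 15.5
cz_5 = 10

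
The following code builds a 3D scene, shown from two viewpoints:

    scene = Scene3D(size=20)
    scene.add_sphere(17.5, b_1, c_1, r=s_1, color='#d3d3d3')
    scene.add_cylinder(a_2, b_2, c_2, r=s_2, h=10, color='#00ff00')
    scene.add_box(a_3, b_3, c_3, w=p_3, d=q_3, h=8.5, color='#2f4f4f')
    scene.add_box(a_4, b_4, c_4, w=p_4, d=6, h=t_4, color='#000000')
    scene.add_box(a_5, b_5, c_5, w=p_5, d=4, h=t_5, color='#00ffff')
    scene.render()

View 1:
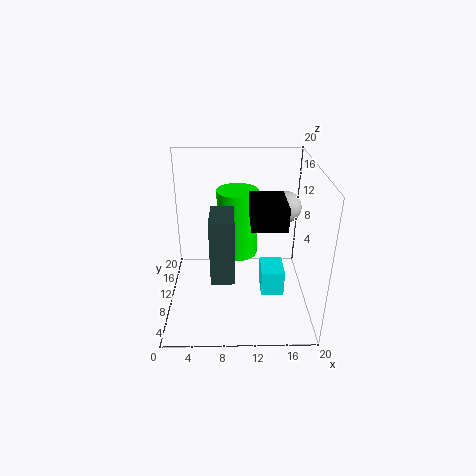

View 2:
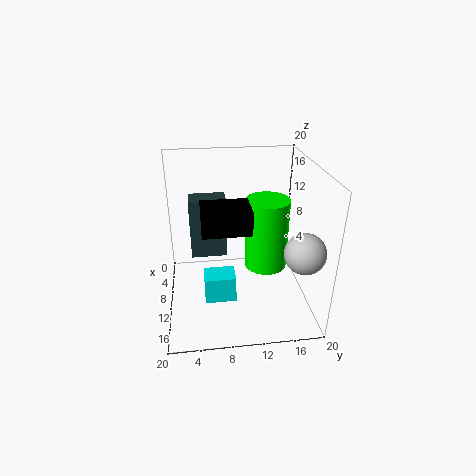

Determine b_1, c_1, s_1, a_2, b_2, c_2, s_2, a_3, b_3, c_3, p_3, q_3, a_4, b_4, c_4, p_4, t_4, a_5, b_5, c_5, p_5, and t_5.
b_1 = 17; c_1 = 11.5; s_1 = 2.5; a_2 = 10; b_2 = 14; c_2 = 5.5; s_2 = 3; a_3 = 6.5; b_3 = 3.5; c_3 = 7; p_3 = 3; q_3 = 5; a_4 = 11.5; b_4 = 5; c_4 = 13.5; p_4 = 4.5; t_4 = 3; a_5 = 13; b_5 = 5; c_5 = 4; p_5 = 3; t_5 = 3.5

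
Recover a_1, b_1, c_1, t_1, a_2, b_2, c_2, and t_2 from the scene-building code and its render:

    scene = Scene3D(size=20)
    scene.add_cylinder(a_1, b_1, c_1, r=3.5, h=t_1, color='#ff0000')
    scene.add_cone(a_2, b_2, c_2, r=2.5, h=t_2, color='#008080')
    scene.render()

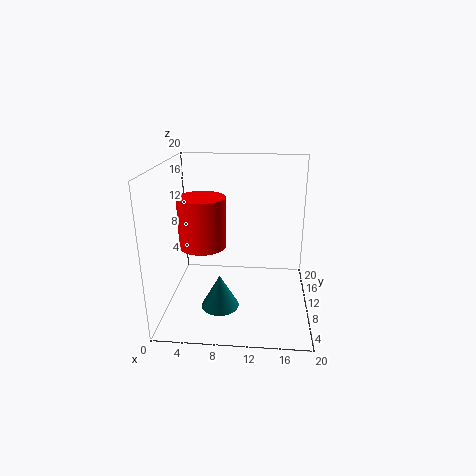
a_1 = 4.5, b_1 = 12.5, c_1 = 7.5, t_1 = 7.5, a_2 = 8, b_2 = 5.5, c_2 = 2, t_2 = 4.5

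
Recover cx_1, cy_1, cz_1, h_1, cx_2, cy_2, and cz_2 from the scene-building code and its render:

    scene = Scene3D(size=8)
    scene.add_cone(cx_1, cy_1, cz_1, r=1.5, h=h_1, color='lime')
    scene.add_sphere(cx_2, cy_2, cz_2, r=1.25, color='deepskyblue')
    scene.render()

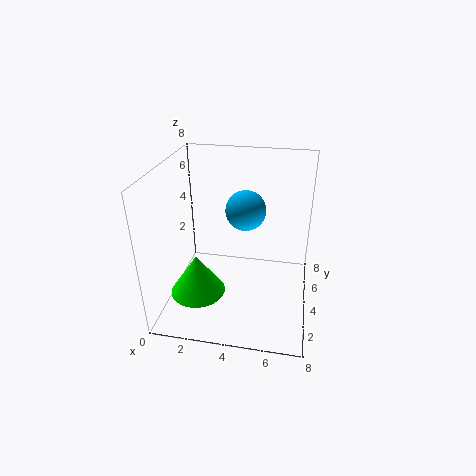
cx_1 = 2, cy_1 = 2.5, cz_1 = 1.25, h_1 = 2.25, cx_2 = 4, cy_2 = 6.5, cz_2 = 4.5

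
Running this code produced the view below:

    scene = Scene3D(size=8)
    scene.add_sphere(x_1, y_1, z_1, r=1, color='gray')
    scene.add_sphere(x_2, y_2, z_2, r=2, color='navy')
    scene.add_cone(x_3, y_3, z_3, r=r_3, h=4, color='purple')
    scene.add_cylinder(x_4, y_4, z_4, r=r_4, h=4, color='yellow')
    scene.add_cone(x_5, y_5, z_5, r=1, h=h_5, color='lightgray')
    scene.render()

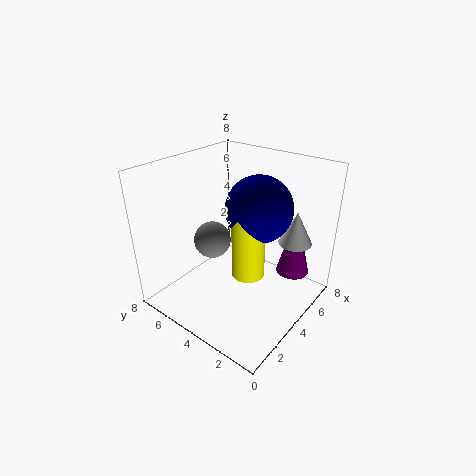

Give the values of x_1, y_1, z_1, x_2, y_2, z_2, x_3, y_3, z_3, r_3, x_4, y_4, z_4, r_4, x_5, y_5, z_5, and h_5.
x_1 = 3
y_1 = 5
z_1 = 4
x_2 = 6
y_2 = 4
z_2 = 5
x_3 = 7
y_3 = 2
z_3 = 1
r_3 = 1
x_4 = 5
y_4 = 4
z_4 = 1
r_4 = 1
x_5 = 7
y_5 = 2
z_5 = 3
h_5 = 2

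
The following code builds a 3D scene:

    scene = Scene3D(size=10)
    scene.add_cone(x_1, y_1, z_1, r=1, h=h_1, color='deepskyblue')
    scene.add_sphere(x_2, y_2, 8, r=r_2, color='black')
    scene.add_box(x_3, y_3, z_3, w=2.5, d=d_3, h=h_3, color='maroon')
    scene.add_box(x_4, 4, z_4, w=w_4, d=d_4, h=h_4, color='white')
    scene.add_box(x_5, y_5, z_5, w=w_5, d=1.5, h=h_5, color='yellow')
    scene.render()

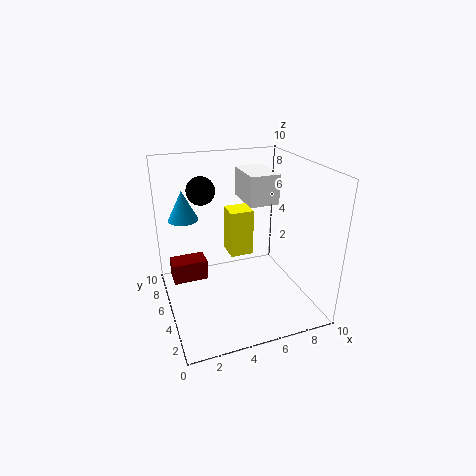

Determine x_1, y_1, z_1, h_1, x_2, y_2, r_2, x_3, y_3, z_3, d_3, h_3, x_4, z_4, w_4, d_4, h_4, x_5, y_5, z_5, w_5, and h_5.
x_1 = 1.5; y_1 = 6; z_1 = 6.5; h_1 = 2; x_2 = 3; y_2 = 7; r_2 = 1; x_3 = 0.5; y_3 = 6; z_3 = 1.5; d_3 = 1.5; h_3 = 1.5; x_4 = 5.5; z_4 = 7.5; w_4 = 2; d_4 = 3; h_4 = 2; x_5 = 4; y_5 = 3.5; z_5 = 4.5; w_5 = 1.5; h_5 = 3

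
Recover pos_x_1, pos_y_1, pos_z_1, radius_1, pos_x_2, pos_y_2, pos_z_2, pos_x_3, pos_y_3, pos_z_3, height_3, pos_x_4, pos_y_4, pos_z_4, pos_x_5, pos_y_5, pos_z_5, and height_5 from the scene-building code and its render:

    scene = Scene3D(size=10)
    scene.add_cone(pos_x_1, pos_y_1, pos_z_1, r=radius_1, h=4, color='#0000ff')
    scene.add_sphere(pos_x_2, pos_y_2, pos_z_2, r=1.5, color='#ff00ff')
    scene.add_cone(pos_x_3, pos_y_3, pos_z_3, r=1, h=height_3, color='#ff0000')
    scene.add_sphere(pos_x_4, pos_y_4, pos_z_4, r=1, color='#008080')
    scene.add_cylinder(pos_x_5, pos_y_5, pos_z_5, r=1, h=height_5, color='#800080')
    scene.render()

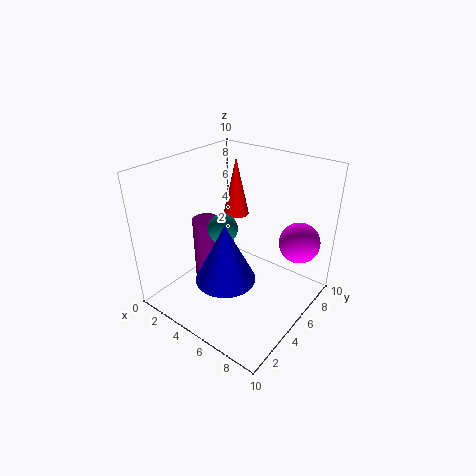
pos_x_1 = 5.5; pos_y_1 = 3; pos_z_1 = 3; radius_1 = 2; pos_x_2 = 8; pos_y_2 = 8.5; pos_z_2 = 4; pos_x_3 = 2.5; pos_y_3 = 8; pos_z_3 = 5; height_3 = 4.5; pos_x_4 = 4.5; pos_y_4 = 4; pos_z_4 = 6; pos_x_5 = 2; pos_y_5 = 5; pos_z_5 = 0.5; height_5 = 5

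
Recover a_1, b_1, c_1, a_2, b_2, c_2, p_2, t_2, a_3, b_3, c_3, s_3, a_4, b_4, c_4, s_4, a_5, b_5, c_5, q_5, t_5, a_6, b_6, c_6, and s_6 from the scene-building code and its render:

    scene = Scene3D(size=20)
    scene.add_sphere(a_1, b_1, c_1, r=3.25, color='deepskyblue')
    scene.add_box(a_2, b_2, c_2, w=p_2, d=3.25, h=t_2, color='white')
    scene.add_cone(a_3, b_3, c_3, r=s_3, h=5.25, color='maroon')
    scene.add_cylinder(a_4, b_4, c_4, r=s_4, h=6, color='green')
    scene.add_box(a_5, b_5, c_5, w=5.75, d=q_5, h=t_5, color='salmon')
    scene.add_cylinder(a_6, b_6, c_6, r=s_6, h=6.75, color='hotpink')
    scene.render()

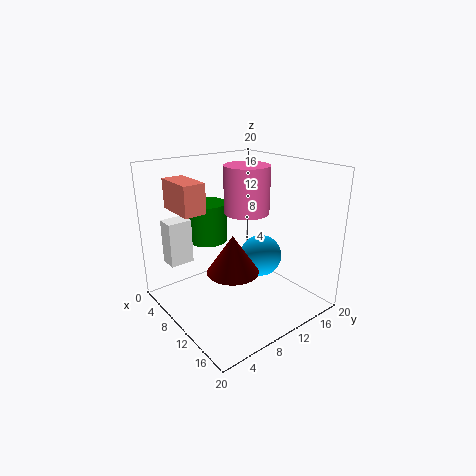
a_1 = 8.25; b_1 = 16; c_1 = 4.75; a_2 = 4.5; b_2 = 1.25; c_2 = 7; p_2 = 2.5; t_2 = 6; a_3 = 11.75; b_3 = 7.75; c_3 = 6.25; s_3 = 3.5; a_4 = 3; b_4 = 9.5; c_4 = 7.5; s_4 = 3; a_5 = 3.5; b_5 = 2.5; c_5 = 14.25; q_5 = 3; t_5 = 4; a_6 = 8.5; b_6 = 12.75; c_6 = 12.75; s_6 = 3.25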